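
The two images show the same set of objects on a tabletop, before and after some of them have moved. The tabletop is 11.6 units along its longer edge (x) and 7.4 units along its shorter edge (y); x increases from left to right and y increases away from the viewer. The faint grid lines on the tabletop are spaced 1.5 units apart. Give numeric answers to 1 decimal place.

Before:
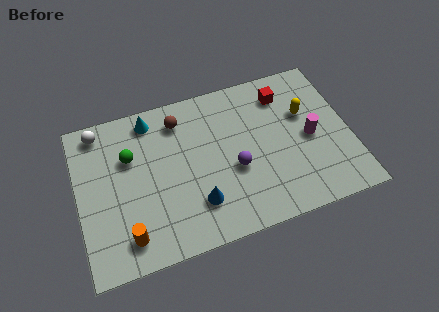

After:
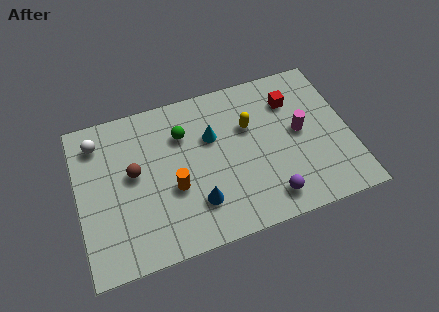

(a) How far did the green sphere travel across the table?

2.3

The green sphere moved from about (2.3, 4.9) to (4.6, 5.3), a distance of √(2.3² + 0.4²) ≈ 2.3.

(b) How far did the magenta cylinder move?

0.6

The magenta cylinder was near (9.9, 3.5) before and (9.5, 3.9) after, so it travelled √(0.4² + 0.4²) ≈ 0.6 units.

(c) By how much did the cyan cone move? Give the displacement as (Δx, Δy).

(2.5, -1.6)

The cyan cone started near (3.3, 6.4) and ended near (5.8, 4.8).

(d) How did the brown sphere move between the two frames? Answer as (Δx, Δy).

(-2.1, -1.9)

The brown sphere started near (4.5, 6.0) and ended near (2.4, 4.1).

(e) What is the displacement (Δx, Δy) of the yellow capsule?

(-2.4, 0.1)

The yellow capsule started near (9.8, 4.7) and ended near (7.4, 4.8).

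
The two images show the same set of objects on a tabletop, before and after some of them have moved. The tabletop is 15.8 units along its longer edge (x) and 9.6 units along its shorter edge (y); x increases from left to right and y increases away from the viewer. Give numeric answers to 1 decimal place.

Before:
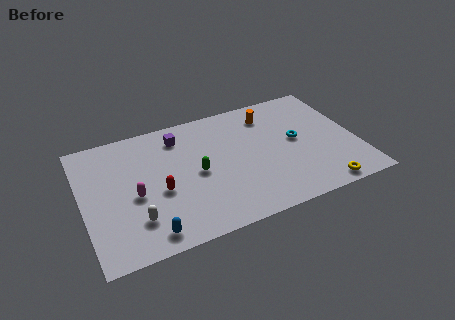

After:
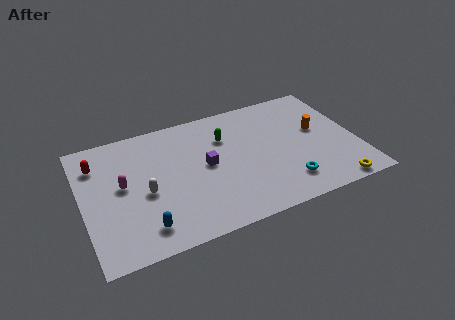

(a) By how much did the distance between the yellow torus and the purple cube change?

-2.1

They were about 10.2 units apart before and 8.1 after — 2.1 units closer together.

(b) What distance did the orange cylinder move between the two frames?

3.4

From (11.1, 7.7) to (13.7, 5.5), the orange cylinder covered √(2.6² + 2.2²) ≈ 3.4 units.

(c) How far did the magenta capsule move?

1.2

From (2.9, 4.2) to (2.3, 5.2), the magenta capsule covered √(0.6² + 1.0²) ≈ 1.2 units.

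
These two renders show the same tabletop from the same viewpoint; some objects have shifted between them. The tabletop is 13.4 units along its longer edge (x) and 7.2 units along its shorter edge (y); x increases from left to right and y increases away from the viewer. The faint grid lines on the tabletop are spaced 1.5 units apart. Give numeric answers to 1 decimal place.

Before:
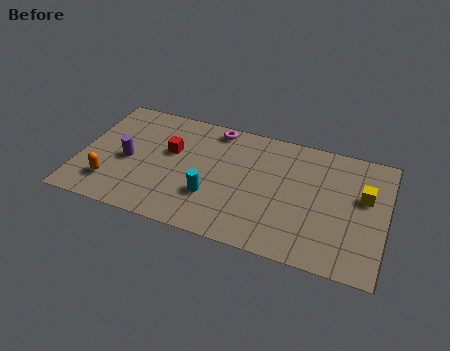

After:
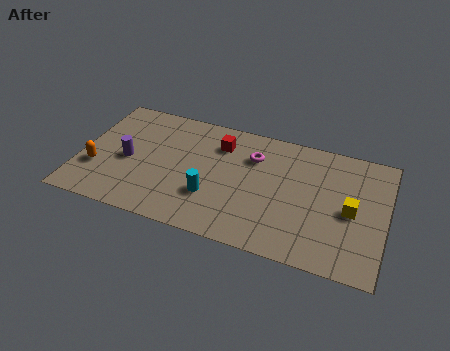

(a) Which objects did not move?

the cyan cylinder and the purple cylinder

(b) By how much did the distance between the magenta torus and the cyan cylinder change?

-0.8

Before: roughly 4.1 units apart; after: 3.3. That's 0.8 units closer together.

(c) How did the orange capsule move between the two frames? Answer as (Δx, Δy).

(-0.7, 0.7)

The orange capsule was at about (1.5, 1.7) and moved to about (0.8, 2.4).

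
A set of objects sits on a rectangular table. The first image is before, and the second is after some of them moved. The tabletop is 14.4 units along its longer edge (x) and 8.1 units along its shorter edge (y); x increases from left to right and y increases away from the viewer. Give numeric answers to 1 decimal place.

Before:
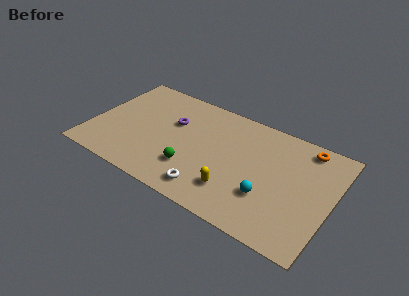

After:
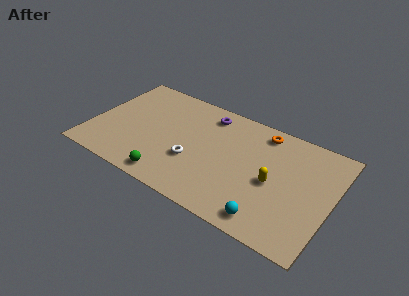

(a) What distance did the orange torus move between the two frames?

2.6

The orange torus was near (12.5, 7.1) before and (9.9, 7.0) after, so it travelled √(2.6² + 0.1²) ≈ 2.6 units.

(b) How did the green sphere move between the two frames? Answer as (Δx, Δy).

(-1.1, -1.3)

The green sphere was at about (6.3, 2.3) and moved to about (5.2, 1.0).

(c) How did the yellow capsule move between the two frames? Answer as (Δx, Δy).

(2.1, 1.7)

The yellow capsule started near (8.9, 2.0) and ended near (11.0, 3.7).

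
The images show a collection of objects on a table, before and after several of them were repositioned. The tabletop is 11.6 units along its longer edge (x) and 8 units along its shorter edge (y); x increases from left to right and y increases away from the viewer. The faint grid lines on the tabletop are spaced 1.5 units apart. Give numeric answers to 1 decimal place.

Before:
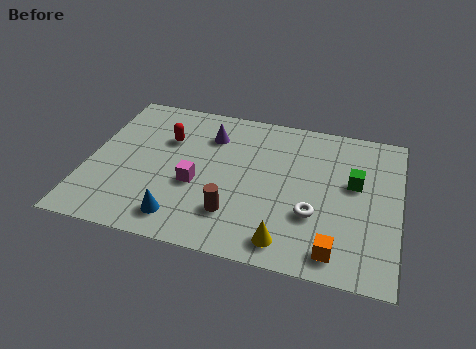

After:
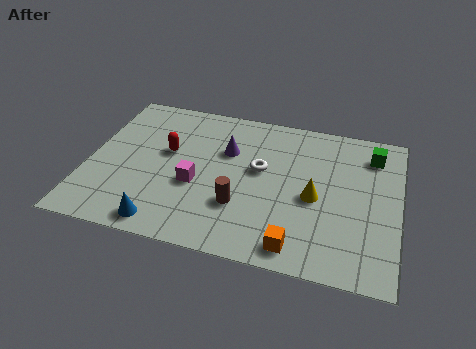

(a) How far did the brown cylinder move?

0.5

The brown cylinder was near (5.6, 2.0) before and (5.8, 2.5) after, so it travelled √(0.2² + 0.5²) ≈ 0.5 units.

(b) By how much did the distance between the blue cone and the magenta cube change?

+0.6

Before: roughly 1.9 units apart; after: 2.5. That's 0.6 units further apart.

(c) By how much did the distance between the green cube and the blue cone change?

+2.1

The distance was about 7.1 in the first image and 9.2 in the second, so they moved 2.1 units further apart.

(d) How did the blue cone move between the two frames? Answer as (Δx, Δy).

(-0.6, -0.4)

The blue cone started near (3.7, 1.3) and ended near (3.1, 0.9).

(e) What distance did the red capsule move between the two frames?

0.7

The red capsule moved from about (2.8, 5.4) to (2.9, 4.7), a distance of √(0.1² + 0.7²) ≈ 0.7.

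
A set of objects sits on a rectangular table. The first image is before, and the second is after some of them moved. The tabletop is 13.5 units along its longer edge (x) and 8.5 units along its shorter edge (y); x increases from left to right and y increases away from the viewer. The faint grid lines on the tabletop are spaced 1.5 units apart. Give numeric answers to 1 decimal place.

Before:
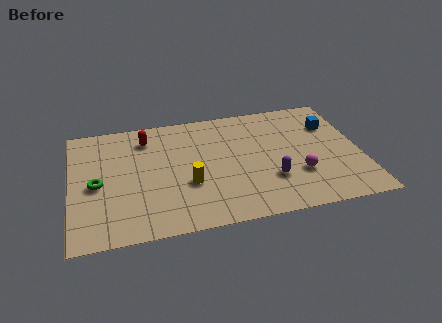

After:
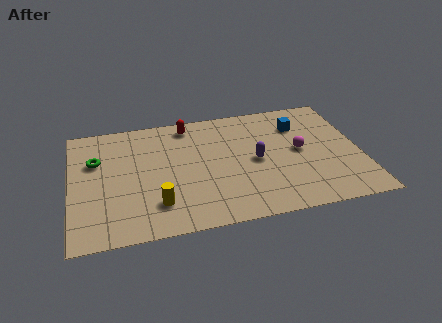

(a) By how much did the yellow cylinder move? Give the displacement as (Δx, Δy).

(-1.5, -1.1)

The yellow cylinder started near (5.4, 3.1) and ended near (3.9, 2.0).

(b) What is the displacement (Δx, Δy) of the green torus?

(0.0, 1.7)

The green torus was at about (1.2, 3.9) and moved to about (1.2, 5.6).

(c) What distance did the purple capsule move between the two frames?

1.6

The purple capsule was near (9.2, 2.6) before and (8.6, 4.1) after, so it travelled √(0.6² + 1.5²) ≈ 1.6 units.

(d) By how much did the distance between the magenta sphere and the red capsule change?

-2.1

Before: roughly 8.0 units apart; after: 5.9. That's 2.1 units closer together.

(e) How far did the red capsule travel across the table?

2.1

From (3.6, 6.8) to (5.6, 7.4), the red capsule covered √(2.0² + 0.6²) ≈ 2.1 units.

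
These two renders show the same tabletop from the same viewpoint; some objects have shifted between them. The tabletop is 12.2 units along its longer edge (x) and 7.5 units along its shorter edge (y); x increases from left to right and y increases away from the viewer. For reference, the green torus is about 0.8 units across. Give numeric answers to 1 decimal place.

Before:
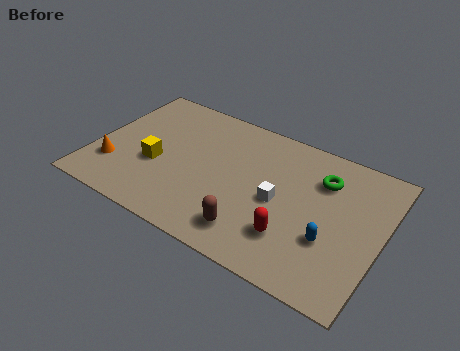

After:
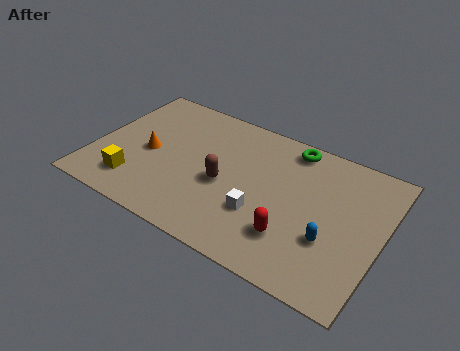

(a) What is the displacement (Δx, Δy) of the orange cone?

(1.3, 1.4)

From the two frames, the orange cone sits at roughly (1.0, 2.1) before and (2.3, 3.5) after.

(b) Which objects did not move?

the red capsule and the blue capsule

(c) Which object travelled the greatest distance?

the brown capsule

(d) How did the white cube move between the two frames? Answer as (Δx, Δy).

(-0.6, -1.0)

The white cube started near (7.9, 3.5) and ended near (7.3, 2.5).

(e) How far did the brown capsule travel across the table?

2.4

From (7.1, 1.4) to (5.6, 3.3), the brown capsule covered √(1.5² + 1.9²) ≈ 2.4 units.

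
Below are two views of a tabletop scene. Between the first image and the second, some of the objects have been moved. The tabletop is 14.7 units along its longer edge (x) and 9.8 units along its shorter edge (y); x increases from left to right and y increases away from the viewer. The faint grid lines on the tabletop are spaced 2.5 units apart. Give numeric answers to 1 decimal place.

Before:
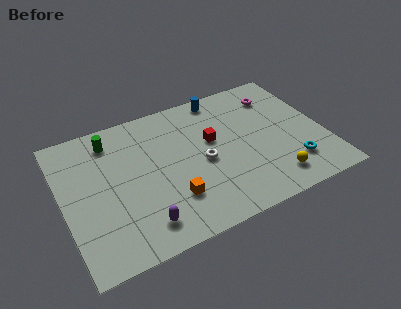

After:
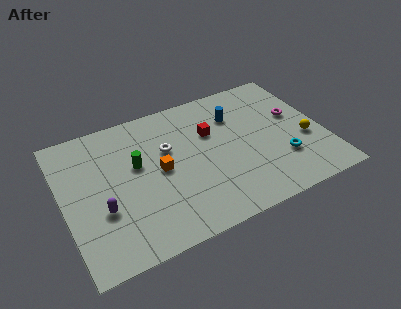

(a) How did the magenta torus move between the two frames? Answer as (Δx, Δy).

(0.8, -1.9)

The magenta torus was at about (12.5, 7.7) and moved to about (13.3, 5.8).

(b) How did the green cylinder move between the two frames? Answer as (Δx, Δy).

(1.2, -2.3)

The green cylinder was at about (3.0, 8.1) and moved to about (4.2, 5.8).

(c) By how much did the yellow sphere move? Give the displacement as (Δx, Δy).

(2.2, 2.1)

The yellow sphere started near (11.4, 1.7) and ended near (13.6, 3.8).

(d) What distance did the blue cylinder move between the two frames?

1.8

The blue cylinder moved from about (9.4, 8.8) to (10.0, 7.1), a distance of √(0.6² + 1.7²) ≈ 1.8.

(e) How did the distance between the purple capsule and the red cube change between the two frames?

+1.0

Before: roughly 6.1 units apart; after: 7.1. That's 1.0 units further apart.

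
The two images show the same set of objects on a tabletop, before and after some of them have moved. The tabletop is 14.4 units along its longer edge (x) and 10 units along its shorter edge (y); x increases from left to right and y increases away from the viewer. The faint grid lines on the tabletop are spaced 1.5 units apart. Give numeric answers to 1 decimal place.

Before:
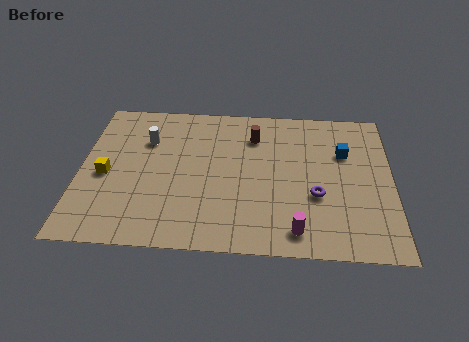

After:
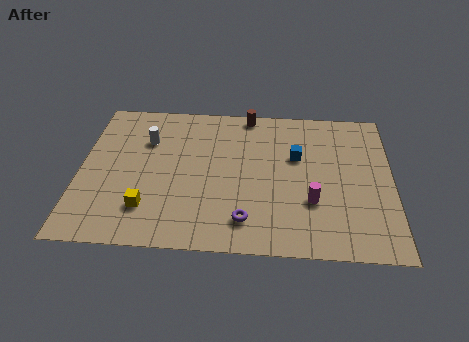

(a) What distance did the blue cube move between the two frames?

2.2

From (12.2, 6.7) to (10.0, 6.3), the blue cube covered √(2.2² + 0.4²) ≈ 2.2 units.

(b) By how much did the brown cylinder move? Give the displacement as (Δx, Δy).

(-0.3, 1.6)

From the two frames, the brown cylinder sits at roughly (8.0, 7.6) before and (7.7, 9.2) after.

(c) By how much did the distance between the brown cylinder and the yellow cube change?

+0.7

The distance was about 7.5 in the first image and 8.2 in the second, so they moved 0.7 units further apart.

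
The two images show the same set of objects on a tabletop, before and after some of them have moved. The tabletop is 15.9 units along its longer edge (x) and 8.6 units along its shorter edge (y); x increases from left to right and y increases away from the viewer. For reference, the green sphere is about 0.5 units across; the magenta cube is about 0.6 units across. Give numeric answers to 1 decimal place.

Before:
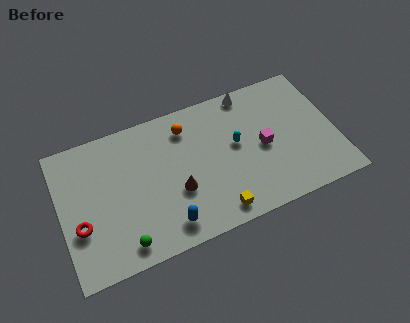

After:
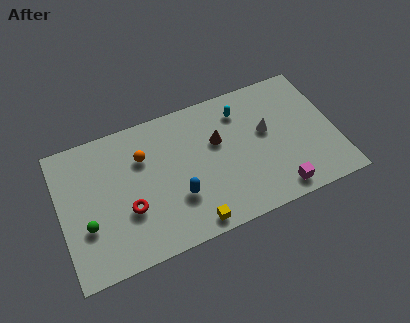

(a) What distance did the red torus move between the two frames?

2.8

The red torus was near (1.0, 3.1) before and (3.8, 3.1) after, so it travelled √(2.8² + 0.0²) ≈ 2.8 units.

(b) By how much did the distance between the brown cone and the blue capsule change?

+1.7

The distance was about 2.0 in the first image and 3.7 in the second, so they moved 1.7 units further apart.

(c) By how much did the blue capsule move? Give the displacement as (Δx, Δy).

(0.8, 1.4)

The blue capsule was at about (5.8, 1.4) and moved to about (6.6, 2.8).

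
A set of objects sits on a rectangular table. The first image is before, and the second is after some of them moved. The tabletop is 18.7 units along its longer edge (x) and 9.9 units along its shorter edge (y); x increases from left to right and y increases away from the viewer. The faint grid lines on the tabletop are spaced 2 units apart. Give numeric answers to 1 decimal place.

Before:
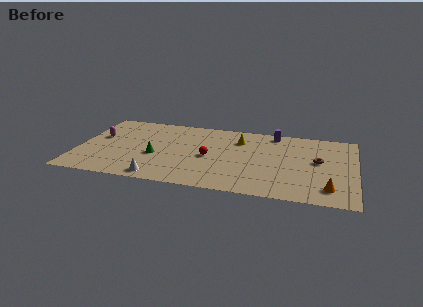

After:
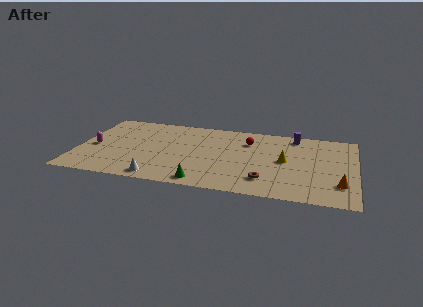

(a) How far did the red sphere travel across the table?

3.7

The red sphere was near (8.9, 4.6) before and (11.4, 7.3) after, so it travelled √(2.5² + 2.7²) ≈ 3.7 units.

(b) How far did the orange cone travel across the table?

1.0

The orange cone moved from about (17.0, 1.9) to (17.7, 2.6), a distance of √(0.7² + 0.7²) ≈ 1.0.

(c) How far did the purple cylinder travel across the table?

1.4

From (13.1, 8.8) to (14.5, 8.7), the purple cylinder covered √(1.4² + 0.1²) ≈ 1.4 units.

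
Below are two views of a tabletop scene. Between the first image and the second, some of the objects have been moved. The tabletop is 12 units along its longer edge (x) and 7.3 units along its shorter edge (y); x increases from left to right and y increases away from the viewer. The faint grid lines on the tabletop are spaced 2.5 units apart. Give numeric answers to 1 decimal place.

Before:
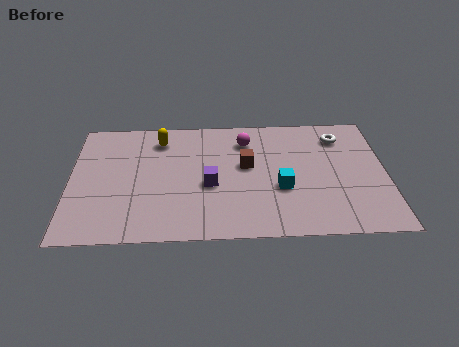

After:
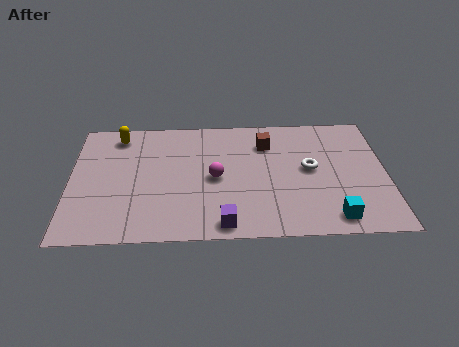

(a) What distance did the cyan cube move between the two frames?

2.6

The cyan cube moved from about (8.0, 2.8) to (9.9, 1.0), a distance of √(1.9² + 1.8²) ≈ 2.6.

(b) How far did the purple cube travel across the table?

2.4

From (5.3, 3.1) to (5.8, 0.8), the purple cube covered √(0.5² + 2.3²) ≈ 2.4 units.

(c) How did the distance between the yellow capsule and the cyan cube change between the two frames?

+4.1

Before: roughly 5.5 units apart; after: 9.6. That's 4.1 units further apart.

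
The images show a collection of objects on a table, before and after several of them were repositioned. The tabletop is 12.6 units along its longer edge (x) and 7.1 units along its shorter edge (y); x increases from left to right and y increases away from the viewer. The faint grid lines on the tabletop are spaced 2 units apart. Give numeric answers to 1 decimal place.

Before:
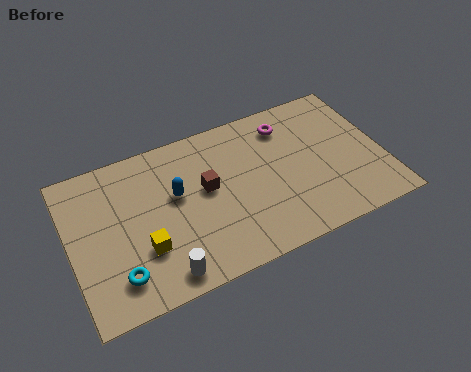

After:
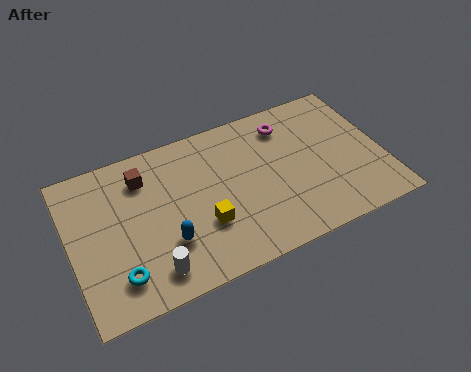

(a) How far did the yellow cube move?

2.4

From (2.8, 2.3) to (5.2, 2.4), the yellow cube covered √(2.4² + 0.1²) ≈ 2.4 units.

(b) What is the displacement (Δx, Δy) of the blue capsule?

(-0.6, -2.0)

The blue capsule started near (4.3, 4.2) and ended near (3.7, 2.2).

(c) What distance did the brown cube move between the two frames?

2.8

The brown cube was near (5.5, 4.0) before and (3.1, 5.5) after, so it travelled √(2.4² + 1.5²) ≈ 2.8 units.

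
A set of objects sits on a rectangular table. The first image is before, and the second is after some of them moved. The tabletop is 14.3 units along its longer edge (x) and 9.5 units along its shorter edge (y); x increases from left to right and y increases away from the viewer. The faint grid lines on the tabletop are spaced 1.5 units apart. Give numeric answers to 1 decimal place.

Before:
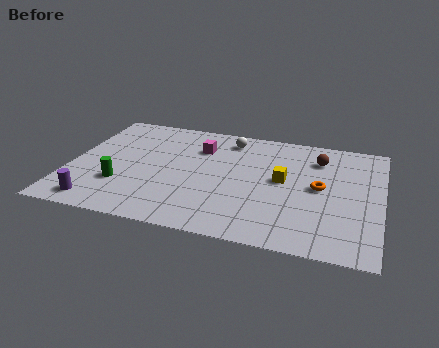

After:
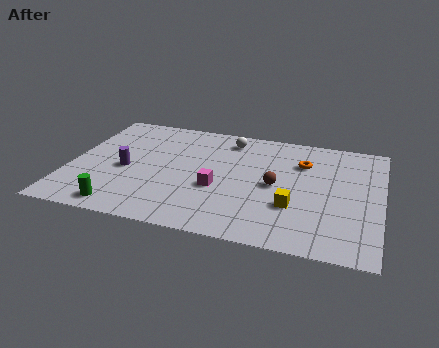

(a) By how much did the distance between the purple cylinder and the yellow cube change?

-1.2

The distance was about 9.1 in the first image and 7.9 in the second, so they moved 1.2 units closer together.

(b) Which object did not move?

the white sphere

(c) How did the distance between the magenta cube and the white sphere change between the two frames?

+2.6

Before: roughly 1.7 units apart; after: 4.3. That's 2.6 units further apart.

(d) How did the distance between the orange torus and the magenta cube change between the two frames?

-1.2

The distance was about 6.0 in the first image and 4.8 in the second, so they moved 1.2 units closer together.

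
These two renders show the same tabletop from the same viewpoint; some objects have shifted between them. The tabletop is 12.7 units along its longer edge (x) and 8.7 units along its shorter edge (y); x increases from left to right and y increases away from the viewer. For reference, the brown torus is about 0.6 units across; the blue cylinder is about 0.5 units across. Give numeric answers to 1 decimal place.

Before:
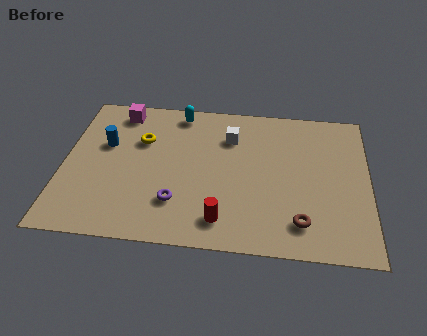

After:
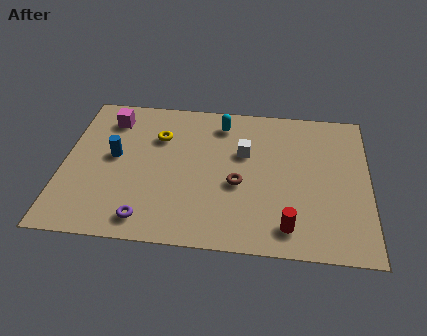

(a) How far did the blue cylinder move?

0.8

The blue cylinder moved from about (1.7, 5.4) to (2.1, 4.7), a distance of √(0.4² + 0.7²) ≈ 0.8.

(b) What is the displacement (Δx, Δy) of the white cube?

(0.6, -0.9)

The white cube started near (6.9, 6.4) and ended near (7.5, 5.5).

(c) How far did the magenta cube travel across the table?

0.6

From (2.2, 7.5) to (1.8, 7.0), the magenta cube covered √(0.4² + 0.5²) ≈ 0.6 units.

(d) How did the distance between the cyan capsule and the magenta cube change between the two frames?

+2.2

Before: roughly 2.5 units apart; after: 4.7. That's 2.2 units further apart.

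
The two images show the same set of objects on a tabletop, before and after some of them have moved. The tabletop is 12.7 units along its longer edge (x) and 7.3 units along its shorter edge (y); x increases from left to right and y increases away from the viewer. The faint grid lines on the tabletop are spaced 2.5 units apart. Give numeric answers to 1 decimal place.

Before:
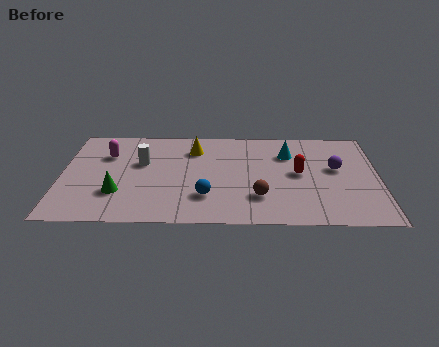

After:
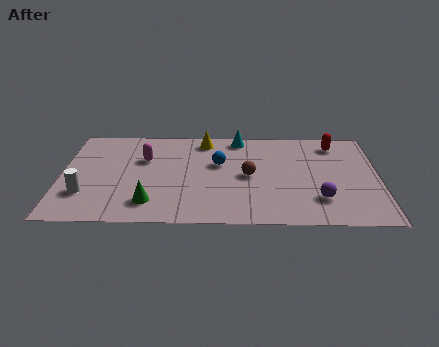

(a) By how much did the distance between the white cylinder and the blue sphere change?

+2.2

The distance was about 3.6 in the first image and 5.8 in the second, so they moved 2.2 units further apart.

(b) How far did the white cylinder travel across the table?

3.3

The white cylinder was near (3.2, 4.5) before and (1.0, 2.1) after, so it travelled √(2.2² + 2.4²) ≈ 3.3 units.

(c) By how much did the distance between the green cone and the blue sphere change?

+0.5

They were about 3.5 units apart before and 4.0 after — 0.5 units further apart.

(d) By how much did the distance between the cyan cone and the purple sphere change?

+3.4

The distance was about 2.2 in the first image and 5.6 in the second, so they moved 3.4 units further apart.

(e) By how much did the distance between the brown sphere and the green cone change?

-1.2

Before: roughly 5.6 units apart; after: 4.4. That's 1.2 units closer together.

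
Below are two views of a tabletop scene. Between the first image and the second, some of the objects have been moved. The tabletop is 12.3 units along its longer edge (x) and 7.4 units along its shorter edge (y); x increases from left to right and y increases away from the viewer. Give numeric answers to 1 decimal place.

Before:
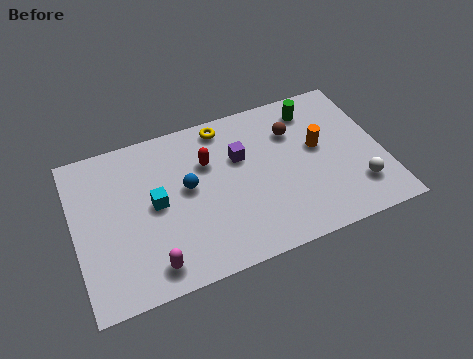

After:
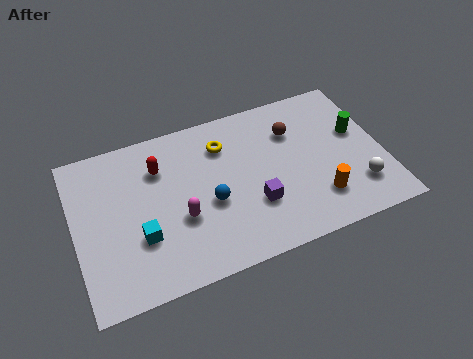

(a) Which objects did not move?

the white sphere and the brown sphere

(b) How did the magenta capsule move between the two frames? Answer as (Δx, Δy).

(1.3, 1.7)

The magenta capsule started near (2.8, 1.1) and ended near (4.1, 2.8).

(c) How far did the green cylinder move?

2.3

From (9.8, 6.1) to (11.4, 4.4), the green cylinder covered √(1.6² + 1.7²) ≈ 2.3 units.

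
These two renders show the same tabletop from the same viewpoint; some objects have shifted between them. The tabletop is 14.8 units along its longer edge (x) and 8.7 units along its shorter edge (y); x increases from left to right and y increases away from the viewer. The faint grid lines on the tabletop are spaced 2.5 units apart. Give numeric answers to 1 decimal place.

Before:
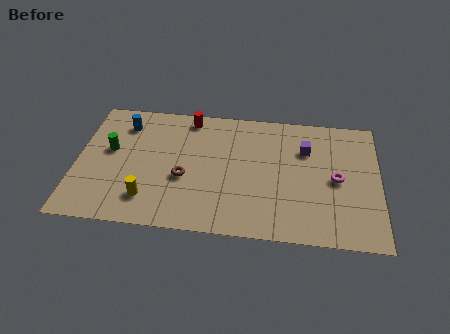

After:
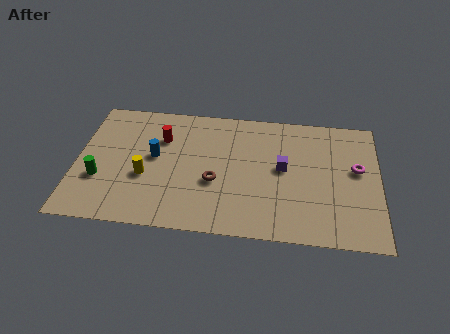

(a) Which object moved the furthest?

the blue cylinder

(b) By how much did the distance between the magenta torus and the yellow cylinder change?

+1.0

The distance was about 9.4 in the first image and 10.4 in the second, so they moved 1.0 units further apart.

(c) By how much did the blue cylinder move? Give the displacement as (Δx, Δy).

(1.6, -2.1)

The blue cylinder started near (2.2, 6.9) and ended near (3.8, 4.8).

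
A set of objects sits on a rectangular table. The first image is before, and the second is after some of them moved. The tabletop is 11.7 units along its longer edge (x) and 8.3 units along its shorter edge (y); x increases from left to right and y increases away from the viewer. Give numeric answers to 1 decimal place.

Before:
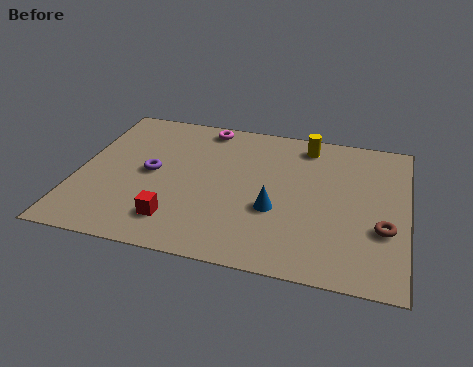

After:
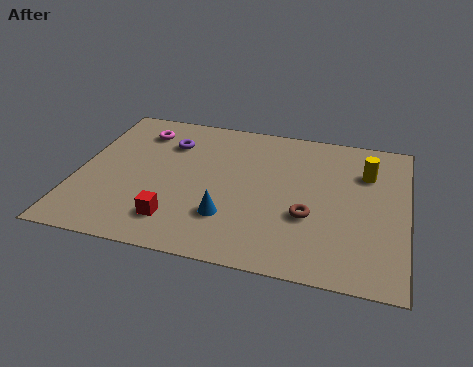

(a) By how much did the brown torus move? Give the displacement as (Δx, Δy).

(-2.6, 0.1)

The brown torus was at about (10.9, 2.9) and moved to about (8.3, 3.0).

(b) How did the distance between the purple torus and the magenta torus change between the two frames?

-2.4

They were about 3.6 units apart before and 1.2 after — 2.4 units closer together.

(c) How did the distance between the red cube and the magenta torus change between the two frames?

-0.5

Before: roughly 5.7 units apart; after: 5.2. That's 0.5 units closer together.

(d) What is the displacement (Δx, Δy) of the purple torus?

(0.5, 1.9)

From the two frames, the purple torus sits at roughly (2.6, 4.2) before and (3.1, 6.1) after.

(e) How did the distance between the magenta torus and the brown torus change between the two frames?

-0.7

Before: roughly 8.0 units apart; after: 7.3. That's 0.7 units closer together.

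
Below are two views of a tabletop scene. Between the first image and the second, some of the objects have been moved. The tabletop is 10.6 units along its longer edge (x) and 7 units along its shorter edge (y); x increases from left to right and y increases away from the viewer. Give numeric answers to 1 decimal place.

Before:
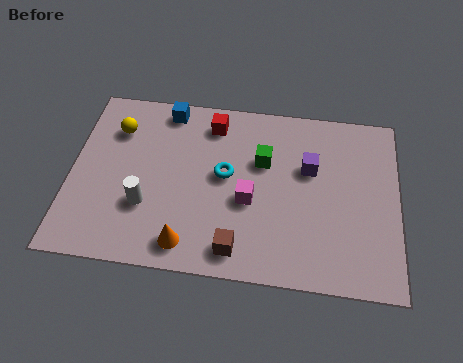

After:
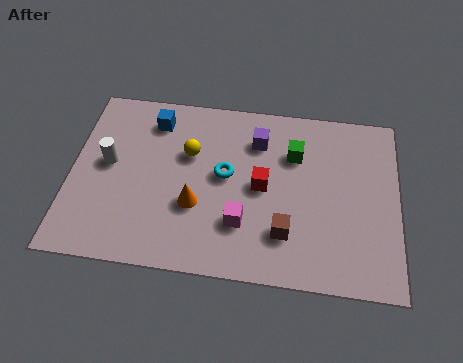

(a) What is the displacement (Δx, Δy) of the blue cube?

(-0.4, -0.5)

The blue cube was at about (3.0, 6.2) and moved to about (2.6, 5.7).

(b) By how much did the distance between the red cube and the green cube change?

-0.4

The distance was about 2.1 in the first image and 1.7 in the second, so they moved 0.4 units closer together.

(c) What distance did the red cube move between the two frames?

2.9

The red cube was near (4.5, 5.8) before and (6.2, 3.5) after, so it travelled √(1.7² + 2.3²) ≈ 2.9 units.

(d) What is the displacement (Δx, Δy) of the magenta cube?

(-0.2, -0.9)

The magenta cube started near (5.8, 2.9) and ended near (5.6, 2.0).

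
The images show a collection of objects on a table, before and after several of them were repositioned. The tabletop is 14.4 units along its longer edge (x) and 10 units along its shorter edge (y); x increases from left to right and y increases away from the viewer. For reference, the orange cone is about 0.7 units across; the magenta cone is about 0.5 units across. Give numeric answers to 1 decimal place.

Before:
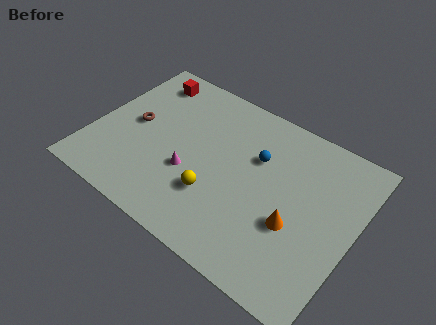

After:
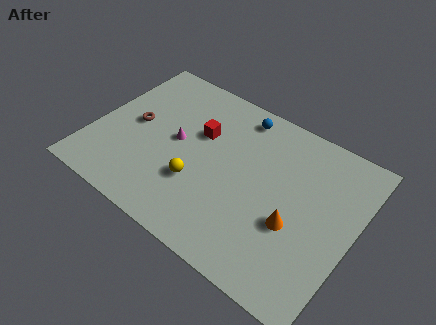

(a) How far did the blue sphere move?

2.5

The blue sphere moved from about (8.8, 6.6) to (7.4, 8.7), a distance of √(1.4² + 2.1²) ≈ 2.5.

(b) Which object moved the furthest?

the red cube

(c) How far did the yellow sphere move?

1.0

The yellow sphere moved from about (7.1, 3.1) to (6.1, 3.3), a distance of √(1.0² + 0.2²) ≈ 1.0.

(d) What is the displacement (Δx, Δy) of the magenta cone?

(-1.1, 1.5)

The magenta cone started near (5.6, 3.7) and ended near (4.5, 5.2).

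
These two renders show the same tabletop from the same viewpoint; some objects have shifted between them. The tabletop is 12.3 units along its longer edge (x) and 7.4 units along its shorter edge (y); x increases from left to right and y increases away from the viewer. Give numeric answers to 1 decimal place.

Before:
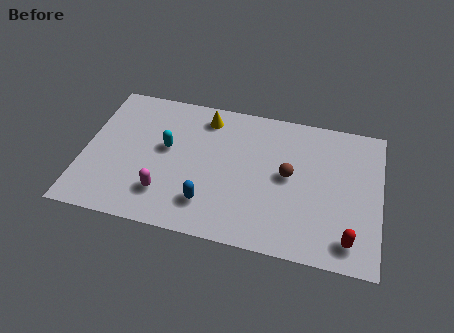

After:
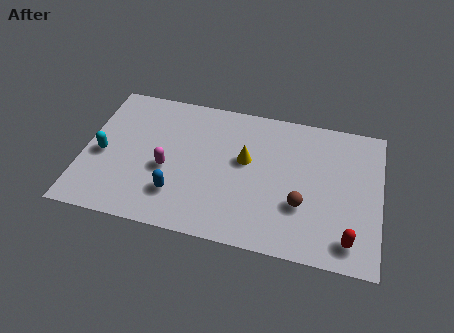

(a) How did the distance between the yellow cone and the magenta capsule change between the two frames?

-1.2

They were about 4.6 units apart before and 3.4 after — 1.2 units closer together.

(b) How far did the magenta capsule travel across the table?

1.3

From (3.5, 1.8) to (3.5, 3.1), the magenta capsule covered √(0.0² + 1.3²) ≈ 1.3 units.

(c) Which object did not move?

the red capsule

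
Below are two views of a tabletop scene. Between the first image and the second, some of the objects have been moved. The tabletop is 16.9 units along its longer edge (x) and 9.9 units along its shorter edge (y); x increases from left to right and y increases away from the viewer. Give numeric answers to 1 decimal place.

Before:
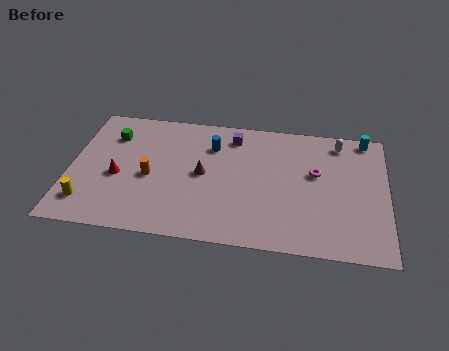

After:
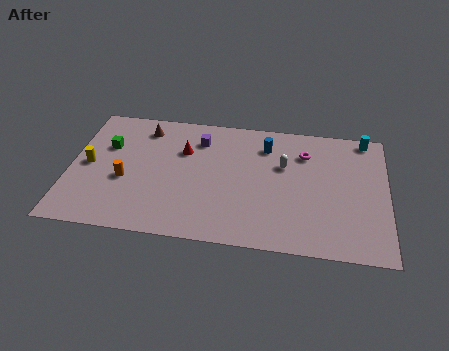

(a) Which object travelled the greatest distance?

the brown cone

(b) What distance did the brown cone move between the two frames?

4.6

The brown cone was near (7.1, 5.0) before and (3.8, 8.2) after, so it travelled √(3.3² + 3.2²) ≈ 4.6 units.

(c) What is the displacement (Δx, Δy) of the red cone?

(3.4, 2.5)

The red cone started near (2.6, 4.2) and ended near (6.0, 6.7).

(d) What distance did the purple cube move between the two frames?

1.9

The purple cube moved from about (8.6, 8.2) to (6.8, 7.7), a distance of √(1.8² + 0.5²) ≈ 1.9.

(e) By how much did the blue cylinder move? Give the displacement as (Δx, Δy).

(2.9, 0.4)

From the two frames, the blue cylinder sits at roughly (7.5, 7.3) before and (10.4, 7.7) after.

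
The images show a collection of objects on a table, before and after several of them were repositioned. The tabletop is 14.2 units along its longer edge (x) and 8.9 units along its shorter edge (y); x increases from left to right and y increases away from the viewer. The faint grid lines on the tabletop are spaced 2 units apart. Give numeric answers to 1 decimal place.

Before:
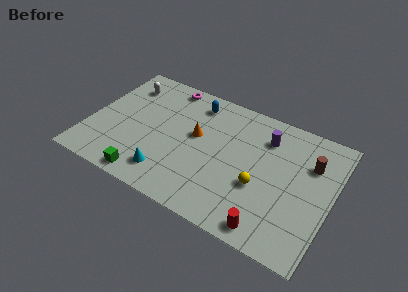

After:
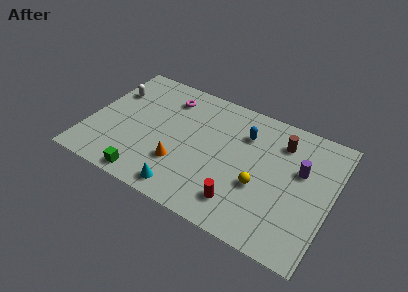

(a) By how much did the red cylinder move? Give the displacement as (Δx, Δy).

(-1.8, 0.8)

From the two frames, the red cylinder sits at roughly (11.1, 1.0) before and (9.3, 1.8) after.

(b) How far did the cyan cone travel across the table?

1.3

The cyan cone moved from about (5.0, 1.7) to (6.1, 1.1), a distance of √(1.1² + 0.6²) ≈ 1.3.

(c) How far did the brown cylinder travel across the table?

1.9

From (12.8, 6.2) to (11.0, 6.9), the brown cylinder covered √(1.8² + 0.7²) ≈ 1.9 units.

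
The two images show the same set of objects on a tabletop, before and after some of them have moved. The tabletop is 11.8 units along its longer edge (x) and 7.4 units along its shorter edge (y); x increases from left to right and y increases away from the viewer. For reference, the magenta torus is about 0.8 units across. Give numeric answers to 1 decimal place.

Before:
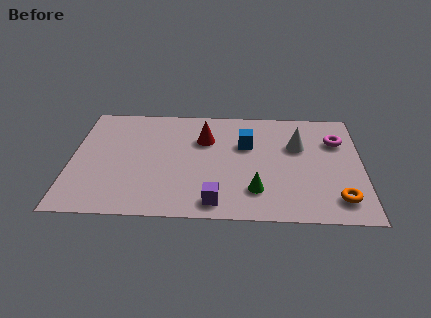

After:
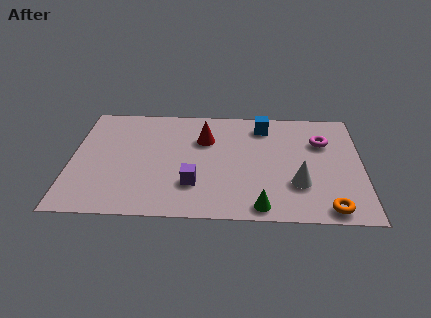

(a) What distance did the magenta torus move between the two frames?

0.6

From (10.8, 5.2) to (10.2, 5.1), the magenta torus covered √(0.6² + 0.1²) ≈ 0.6 units.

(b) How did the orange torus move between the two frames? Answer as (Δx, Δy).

(-0.4, -0.6)

The orange torus was at about (10.8, 1.4) and moved to about (10.4, 0.8).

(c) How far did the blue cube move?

1.5

The blue cube moved from about (7.1, 4.8) to (7.8, 6.1), a distance of √(0.7² + 1.3²) ≈ 1.5.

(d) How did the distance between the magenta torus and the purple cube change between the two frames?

-0.5

They were about 6.5 units apart before and 6.0 after — 0.5 units closer together.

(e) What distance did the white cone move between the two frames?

2.5

The white cone moved from about (9.2, 4.8) to (9.2, 2.3), a distance of √(0.0² + 2.5²) ≈ 2.5.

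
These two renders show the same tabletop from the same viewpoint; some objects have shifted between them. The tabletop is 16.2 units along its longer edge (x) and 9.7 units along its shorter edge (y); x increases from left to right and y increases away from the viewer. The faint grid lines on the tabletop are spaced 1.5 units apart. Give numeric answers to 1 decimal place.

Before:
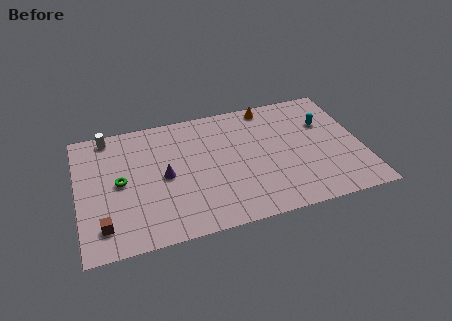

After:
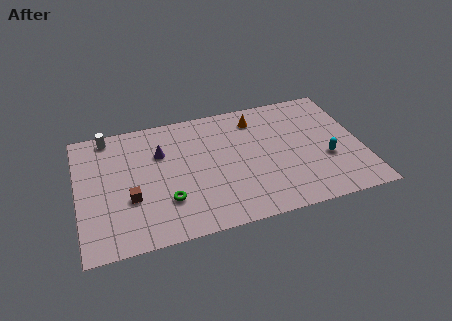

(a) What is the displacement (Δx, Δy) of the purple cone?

(-0.1, 1.9)

The purple cone was at about (4.9, 4.7) and moved to about (4.8, 6.6).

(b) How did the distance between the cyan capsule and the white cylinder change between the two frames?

+0.6

The distance was about 12.6 in the first image and 13.2 in the second, so they moved 0.6 units further apart.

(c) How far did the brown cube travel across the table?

2.3

From (1.3, 1.9) to (2.9, 3.5), the brown cube covered √(1.6² + 1.6²) ≈ 2.3 units.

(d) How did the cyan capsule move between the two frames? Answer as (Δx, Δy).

(-0.2, -2.9)

The cyan capsule started near (14.3, 6.5) and ended near (14.1, 3.6).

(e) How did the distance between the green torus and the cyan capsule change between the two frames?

-2.8

Before: roughly 12.0 units apart; after: 9.2. That's 2.8 units closer together.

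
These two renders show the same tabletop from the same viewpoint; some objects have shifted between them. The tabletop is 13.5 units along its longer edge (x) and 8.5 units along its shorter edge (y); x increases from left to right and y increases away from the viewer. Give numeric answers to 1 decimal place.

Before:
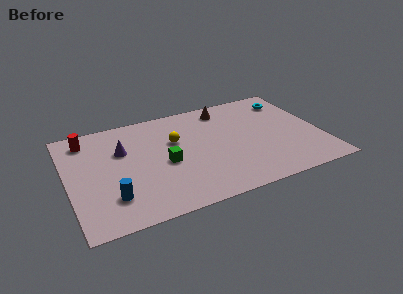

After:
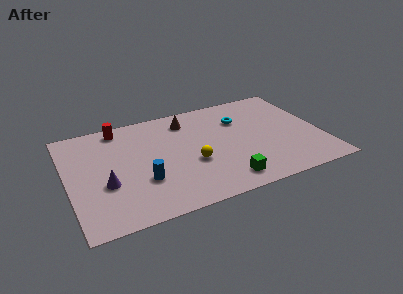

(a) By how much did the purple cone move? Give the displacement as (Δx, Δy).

(-1.1, -2.4)

The purple cone started near (3.0, 5.6) and ended near (1.9, 3.2).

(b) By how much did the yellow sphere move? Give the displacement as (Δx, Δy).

(0.7, -2.1)

The yellow sphere started near (5.8, 5.4) and ended near (6.5, 3.3).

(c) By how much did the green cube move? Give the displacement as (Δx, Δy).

(2.9, -2.5)

From the two frames, the green cube sits at roughly (5.1, 3.8) before and (8.0, 1.3) after.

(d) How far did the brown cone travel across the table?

2.1

From (8.7, 7.2) to (6.6, 6.9), the brown cone covered √(2.1² + 0.3²) ≈ 2.1 units.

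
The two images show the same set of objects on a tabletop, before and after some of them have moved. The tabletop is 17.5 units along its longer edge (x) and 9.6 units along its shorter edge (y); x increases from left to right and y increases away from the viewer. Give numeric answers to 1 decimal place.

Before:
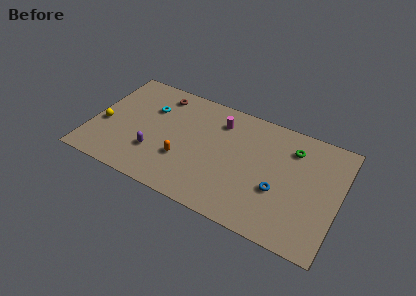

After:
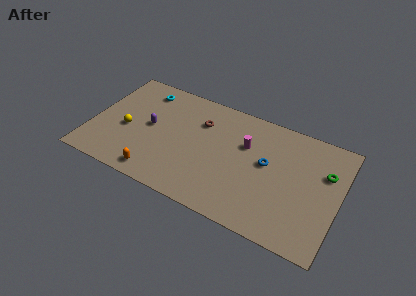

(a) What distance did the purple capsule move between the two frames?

2.2

The purple capsule was near (4.7, 2.9) before and (4.1, 5.0) after, so it travelled √(0.6² + 2.1²) ≈ 2.2 units.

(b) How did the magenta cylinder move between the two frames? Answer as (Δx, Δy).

(2.0, -1.2)

The magenta cylinder started near (8.8, 7.5) and ended near (10.8, 6.3).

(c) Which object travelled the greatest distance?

the brown torus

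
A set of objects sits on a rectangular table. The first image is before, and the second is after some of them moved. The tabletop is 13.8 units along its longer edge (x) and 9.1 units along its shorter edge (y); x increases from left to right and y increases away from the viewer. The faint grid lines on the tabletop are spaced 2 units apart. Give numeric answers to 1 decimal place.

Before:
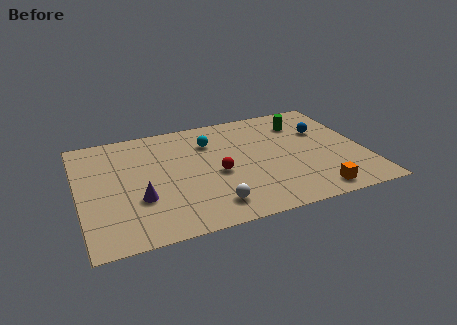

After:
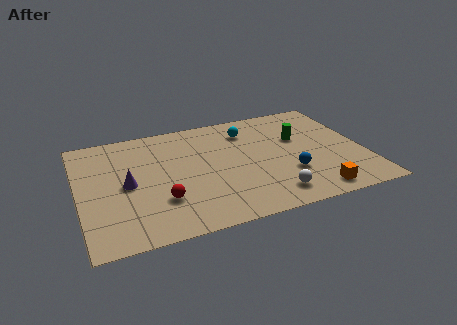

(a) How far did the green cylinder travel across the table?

1.3

The green cylinder was near (11.1, 7.0) before and (10.8, 5.7) after, so it travelled √(0.3² + 1.3²) ≈ 1.3 units.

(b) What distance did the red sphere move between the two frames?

3.1

From (6.6, 4.0) to (3.8, 2.7), the red sphere covered √(2.8² + 1.3²) ≈ 3.1 units.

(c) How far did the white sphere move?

2.9

The white sphere moved from about (6.1, 1.6) to (9.0, 1.5), a distance of √(2.9² + 0.1²) ≈ 2.9.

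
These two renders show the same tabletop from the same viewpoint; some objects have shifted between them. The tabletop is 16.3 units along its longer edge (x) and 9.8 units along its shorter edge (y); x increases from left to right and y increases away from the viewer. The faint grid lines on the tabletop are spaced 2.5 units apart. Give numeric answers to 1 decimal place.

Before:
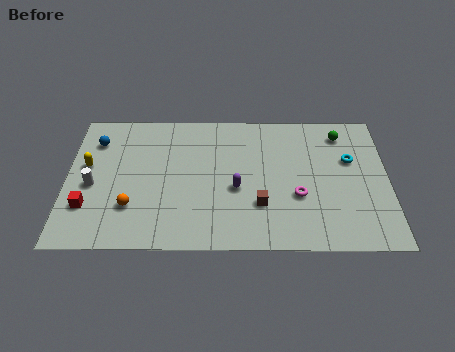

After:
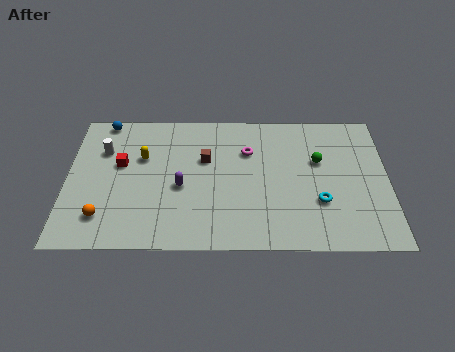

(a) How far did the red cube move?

3.4

The red cube was near (1.1, 2.8) before and (2.7, 5.8) after, so it travelled √(1.6² + 3.0²) ≈ 3.4 units.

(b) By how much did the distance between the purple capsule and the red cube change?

-4.1

The distance was about 7.6 in the first image and 3.5 in the second, so they moved 4.1 units closer together.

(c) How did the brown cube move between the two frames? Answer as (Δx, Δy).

(-2.8, 3.2)

The brown cube was at about (9.8, 3.0) and moved to about (7.0, 6.2).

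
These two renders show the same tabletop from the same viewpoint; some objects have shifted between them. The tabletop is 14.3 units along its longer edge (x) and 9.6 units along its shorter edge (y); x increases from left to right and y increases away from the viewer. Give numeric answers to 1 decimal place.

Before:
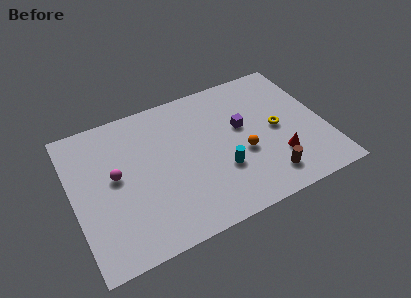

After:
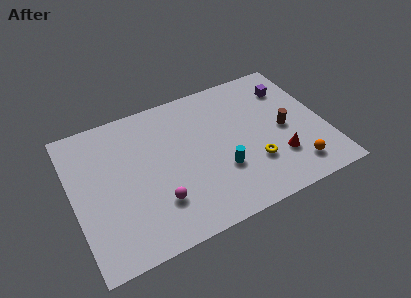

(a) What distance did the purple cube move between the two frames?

3.4

The purple cube was near (9.7, 5.6) before and (12.7, 7.3) after, so it travelled √(3.0² + 1.7²) ≈ 3.4 units.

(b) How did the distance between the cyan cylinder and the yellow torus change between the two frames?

-1.9

Before: roughly 3.7 units apart; after: 1.8. That's 1.9 units closer together.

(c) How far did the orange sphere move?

3.4

From (9.5, 3.8) to (12.2, 1.7), the orange sphere covered √(2.7² + 2.1²) ≈ 3.4 units.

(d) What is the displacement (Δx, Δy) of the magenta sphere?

(2.1, -2.6)

The magenta sphere started near (2.4, 5.2) and ended near (4.5, 2.6).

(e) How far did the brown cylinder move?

3.1

The brown cylinder moved from about (10.6, 1.7) to (12.0, 4.5), a distance of √(1.4² + 2.8²) ≈ 3.1.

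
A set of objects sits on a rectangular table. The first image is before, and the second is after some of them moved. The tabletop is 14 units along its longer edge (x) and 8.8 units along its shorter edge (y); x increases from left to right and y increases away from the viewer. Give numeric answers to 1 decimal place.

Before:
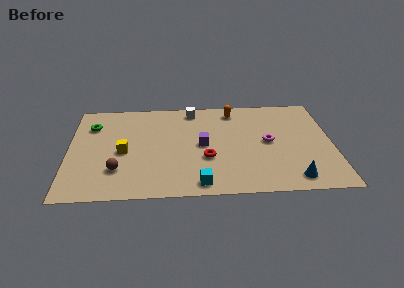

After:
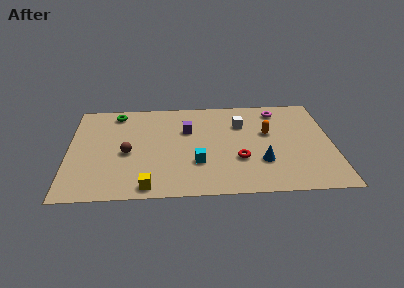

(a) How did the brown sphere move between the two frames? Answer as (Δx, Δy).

(0.5, 1.5)

The brown sphere was at about (2.6, 2.4) and moved to about (3.1, 3.9).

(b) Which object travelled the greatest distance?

the yellow cube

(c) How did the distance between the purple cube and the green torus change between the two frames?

-2.1

They were about 6.3 units apart before and 4.2 after — 2.1 units closer together.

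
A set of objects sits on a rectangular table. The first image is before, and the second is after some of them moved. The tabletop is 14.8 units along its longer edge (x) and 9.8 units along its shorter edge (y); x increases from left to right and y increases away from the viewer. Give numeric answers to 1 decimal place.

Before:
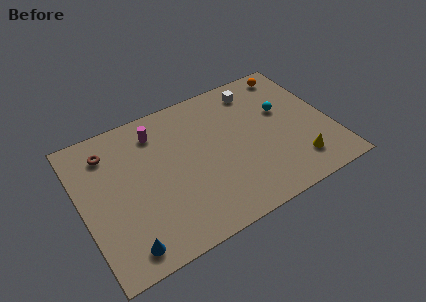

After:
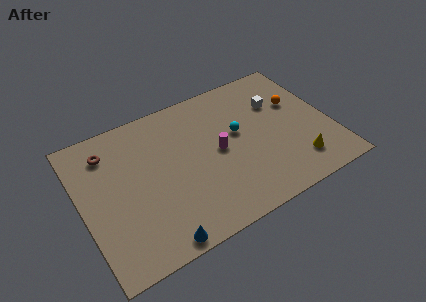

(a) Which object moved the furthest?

the magenta cylinder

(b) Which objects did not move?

the yellow cone and the brown torus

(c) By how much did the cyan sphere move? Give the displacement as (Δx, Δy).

(-2.8, -0.4)

The cyan sphere was at about (12.2, 6.0) and moved to about (9.4, 5.6).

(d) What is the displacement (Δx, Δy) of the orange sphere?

(-0.1, -2.4)

From the two frames, the orange sphere sits at roughly (13.2, 8.6) before and (13.1, 6.2) after.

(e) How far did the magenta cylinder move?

4.5

The magenta cylinder was near (4.8, 7.9) before and (8.1, 4.9) after, so it travelled √(3.3² + 3.0²) ≈ 4.5 units.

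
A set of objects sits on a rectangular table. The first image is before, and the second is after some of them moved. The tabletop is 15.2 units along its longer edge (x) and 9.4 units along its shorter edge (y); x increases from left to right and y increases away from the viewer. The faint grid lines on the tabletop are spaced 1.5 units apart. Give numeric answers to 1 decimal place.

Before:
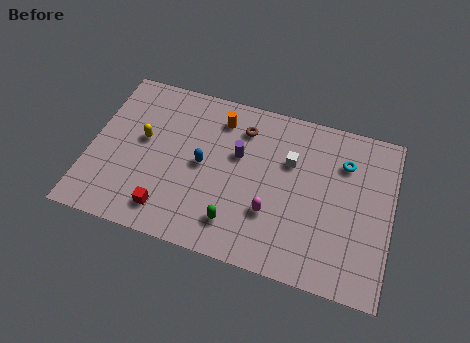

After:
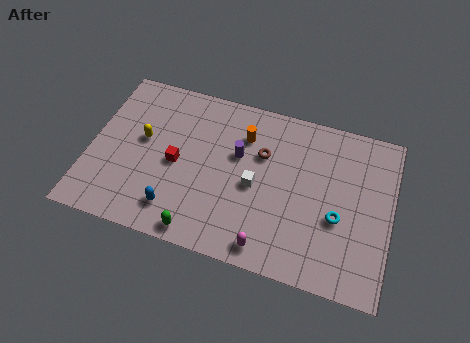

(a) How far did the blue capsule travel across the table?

3.1

From (5.7, 4.7) to (4.6, 1.8), the blue capsule covered √(1.1² + 2.9²) ≈ 3.1 units.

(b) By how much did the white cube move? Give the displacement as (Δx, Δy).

(-1.6, -1.9)

From the two frames, the white cube sits at roughly (10.0, 6.2) before and (8.4, 4.3) after.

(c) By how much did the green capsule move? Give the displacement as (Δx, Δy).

(-1.7, -1.0)

From the two frames, the green capsule sits at roughly (7.6, 1.9) before and (5.9, 0.9) after.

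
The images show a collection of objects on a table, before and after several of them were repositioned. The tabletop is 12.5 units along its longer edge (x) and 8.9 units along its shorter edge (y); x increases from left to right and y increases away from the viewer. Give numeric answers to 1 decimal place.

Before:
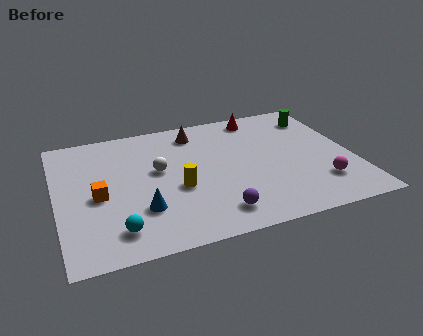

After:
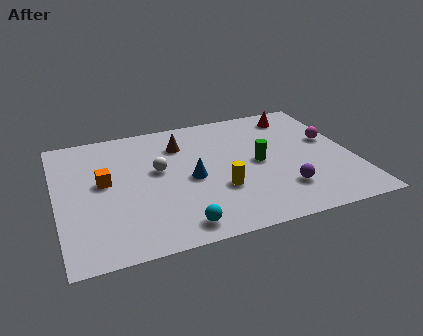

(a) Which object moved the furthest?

the green cylinder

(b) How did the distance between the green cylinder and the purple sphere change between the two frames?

-5.2

They were about 7.5 units apart before and 2.3 after — 5.2 units closer together.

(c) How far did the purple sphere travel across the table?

3.0

The purple sphere moved from about (6.4, 1.5) to (9.3, 2.2), a distance of √(2.9² + 0.7²) ≈ 3.0.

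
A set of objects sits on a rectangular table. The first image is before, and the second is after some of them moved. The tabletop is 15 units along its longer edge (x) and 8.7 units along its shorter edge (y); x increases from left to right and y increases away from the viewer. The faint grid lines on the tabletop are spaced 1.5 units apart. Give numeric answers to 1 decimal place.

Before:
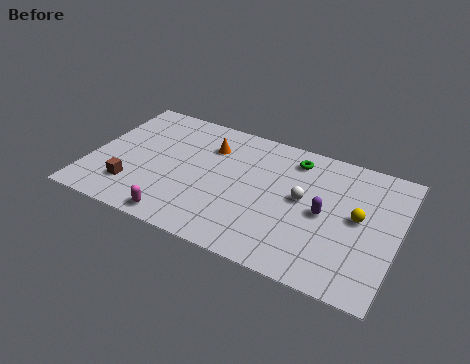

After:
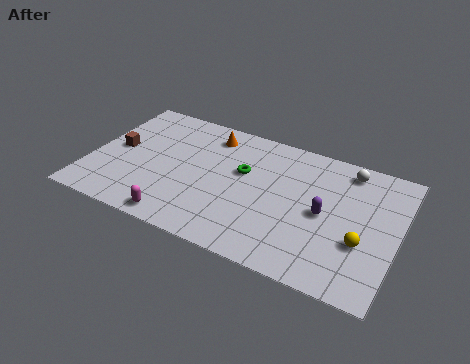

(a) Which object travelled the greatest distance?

the white sphere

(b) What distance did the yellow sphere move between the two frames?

1.5

From (13.1, 4.6) to (13.4, 3.1), the yellow sphere covered √(0.3² + 1.5²) ≈ 1.5 units.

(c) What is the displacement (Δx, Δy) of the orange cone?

(-0.1, 0.8)

From the two frames, the orange cone sits at roughly (5.6, 6.4) before and (5.5, 7.2) after.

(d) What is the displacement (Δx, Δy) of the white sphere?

(1.9, 2.8)

The white sphere was at about (10.4, 4.7) and moved to about (12.3, 7.5).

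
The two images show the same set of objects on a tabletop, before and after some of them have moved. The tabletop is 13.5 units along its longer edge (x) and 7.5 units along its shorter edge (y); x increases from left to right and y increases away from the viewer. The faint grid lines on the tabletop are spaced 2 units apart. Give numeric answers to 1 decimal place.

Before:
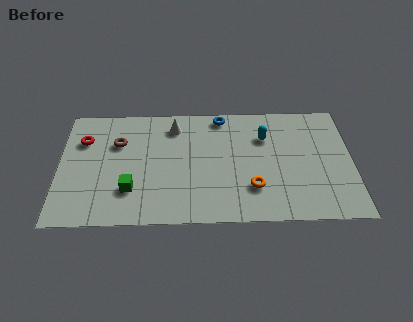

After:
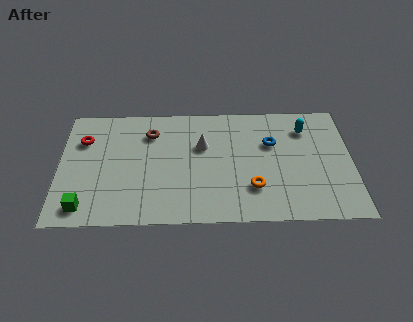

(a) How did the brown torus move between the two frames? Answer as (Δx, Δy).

(1.5, 0.6)

From the two frames, the brown torus sits at roughly (2.7, 5.1) before and (4.2, 5.7) after.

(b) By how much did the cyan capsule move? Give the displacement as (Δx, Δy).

(1.9, 0.5)

From the two frames, the cyan capsule sits at roughly (9.5, 5.3) before and (11.4, 5.8) after.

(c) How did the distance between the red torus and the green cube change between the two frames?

+0.3

Before: roughly 3.9 units apart; after: 4.2. That's 0.3 units further apart.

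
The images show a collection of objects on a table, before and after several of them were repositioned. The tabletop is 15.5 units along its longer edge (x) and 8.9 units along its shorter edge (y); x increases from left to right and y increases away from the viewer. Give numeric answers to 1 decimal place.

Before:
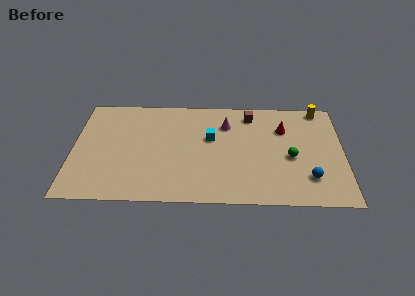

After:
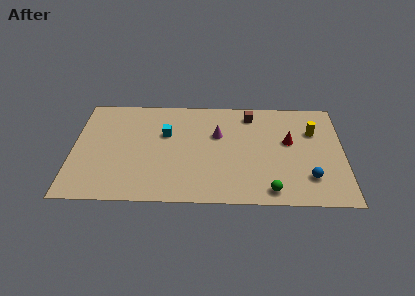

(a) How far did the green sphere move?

3.0

From (12.5, 3.9) to (11.3, 1.1), the green sphere covered √(1.2² + 2.8²) ≈ 3.0 units.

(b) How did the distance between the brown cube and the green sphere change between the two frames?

+2.2

The distance was about 4.3 in the first image and 6.5 in the second, so they moved 2.2 units further apart.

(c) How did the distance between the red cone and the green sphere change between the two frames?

+1.8

The distance was about 2.4 in the first image and 4.2 in the second, so they moved 1.8 units further apart.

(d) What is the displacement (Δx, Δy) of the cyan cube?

(-2.6, 0.3)

From the two frames, the cyan cube sits at roughly (7.9, 5.4) before and (5.3, 5.7) after.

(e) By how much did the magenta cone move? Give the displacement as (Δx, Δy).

(-0.5, -0.9)

The magenta cone started near (8.8, 6.6) and ended near (8.3, 5.7).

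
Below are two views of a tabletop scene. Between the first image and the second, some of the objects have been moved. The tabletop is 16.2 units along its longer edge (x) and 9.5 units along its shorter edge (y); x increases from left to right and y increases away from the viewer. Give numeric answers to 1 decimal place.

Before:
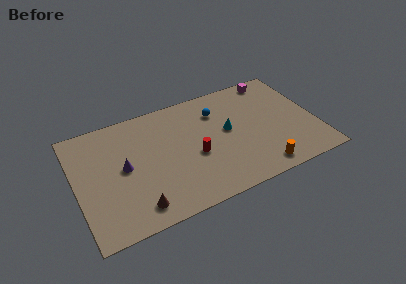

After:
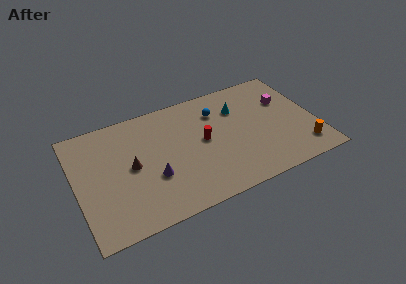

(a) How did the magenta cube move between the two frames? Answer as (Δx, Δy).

(0.5, -2.2)

The magenta cube was at about (13.9, 8.5) and moved to about (14.4, 6.3).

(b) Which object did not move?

the blue sphere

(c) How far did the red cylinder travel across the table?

1.2

The red cylinder moved from about (7.9, 4.0) to (8.6, 5.0), a distance of √(0.7² + 1.0²) ≈ 1.2.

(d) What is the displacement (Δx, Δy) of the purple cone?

(1.8, -1.5)

From the two frames, the purple cone sits at roughly (3.2, 4.9) before and (5.0, 3.4) after.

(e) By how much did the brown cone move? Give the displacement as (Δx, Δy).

(0.0, 3.3)

From the two frames, the brown cone sits at roughly (3.7, 1.5) before and (3.7, 4.8) after.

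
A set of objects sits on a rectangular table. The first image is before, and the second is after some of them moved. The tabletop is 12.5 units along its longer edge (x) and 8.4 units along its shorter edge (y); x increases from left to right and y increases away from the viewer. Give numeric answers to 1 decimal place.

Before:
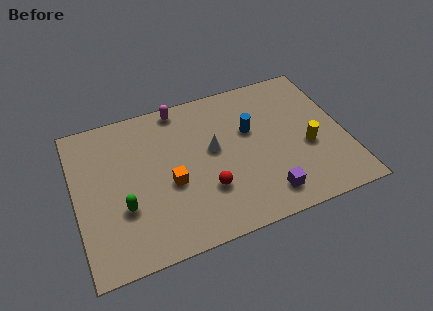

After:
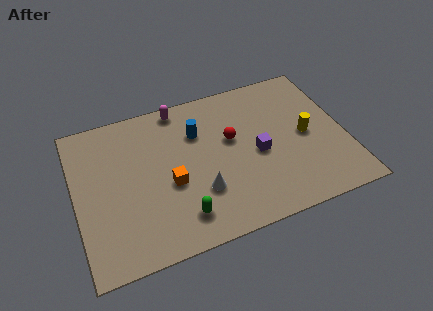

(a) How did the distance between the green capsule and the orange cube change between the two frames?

-0.4

Before: roughly 2.3 units apart; after: 1.9. That's 0.4 units closer together.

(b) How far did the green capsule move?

2.8

From (2.1, 2.9) to (4.6, 1.6), the green capsule covered √(2.5² + 1.3²) ≈ 2.8 units.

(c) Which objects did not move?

the magenta capsule and the orange cube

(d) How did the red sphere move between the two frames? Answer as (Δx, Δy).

(1.4, 2.4)

From the two frames, the red sphere sits at roughly (5.9, 2.6) before and (7.3, 5.0) after.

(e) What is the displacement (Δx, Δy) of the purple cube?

(-0.1, 2.4)

The purple cube started near (8.5, 1.4) and ended near (8.4, 3.8).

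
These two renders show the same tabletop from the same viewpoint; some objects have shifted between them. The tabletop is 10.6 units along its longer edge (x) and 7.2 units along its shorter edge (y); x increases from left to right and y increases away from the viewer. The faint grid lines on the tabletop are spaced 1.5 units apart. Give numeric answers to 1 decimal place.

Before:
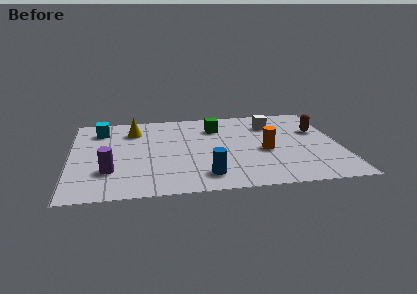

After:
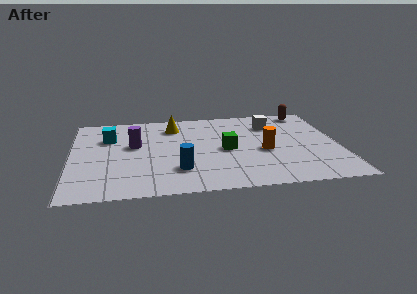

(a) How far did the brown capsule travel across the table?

1.8

From (9.8, 4.6) to (9.5, 6.4), the brown capsule covered √(0.3² + 1.8²) ≈ 1.8 units.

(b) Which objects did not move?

the white cube and the orange cylinder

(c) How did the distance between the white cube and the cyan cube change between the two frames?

-0.3

They were about 6.8 units apart before and 6.5 after — 0.3 units closer together.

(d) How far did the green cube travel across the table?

2.0

The green cube was near (5.8, 5.4) before and (6.1, 3.4) after, so it travelled √(0.3² + 2.0²) ≈ 2.0 units.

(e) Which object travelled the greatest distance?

the purple cylinder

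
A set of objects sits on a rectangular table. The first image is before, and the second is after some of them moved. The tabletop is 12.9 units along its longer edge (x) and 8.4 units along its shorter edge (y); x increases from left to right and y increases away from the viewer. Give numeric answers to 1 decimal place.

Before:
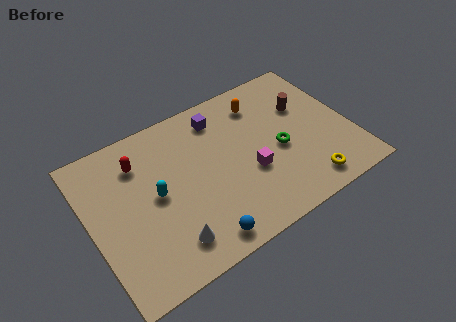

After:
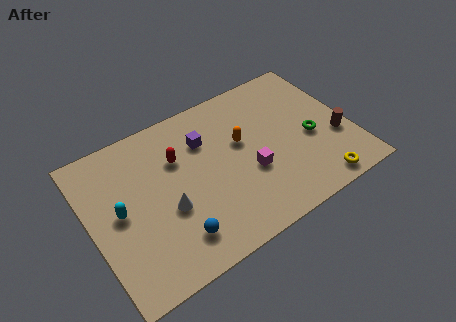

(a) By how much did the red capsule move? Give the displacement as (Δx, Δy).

(1.8, -0.7)

The red capsule was at about (2.7, 6.4) and moved to about (4.5, 5.7).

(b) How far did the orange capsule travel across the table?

2.1

From (8.9, 6.7) to (7.6, 5.0), the orange capsule covered √(1.3² + 1.7²) ≈ 2.1 units.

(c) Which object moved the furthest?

the brown cylinder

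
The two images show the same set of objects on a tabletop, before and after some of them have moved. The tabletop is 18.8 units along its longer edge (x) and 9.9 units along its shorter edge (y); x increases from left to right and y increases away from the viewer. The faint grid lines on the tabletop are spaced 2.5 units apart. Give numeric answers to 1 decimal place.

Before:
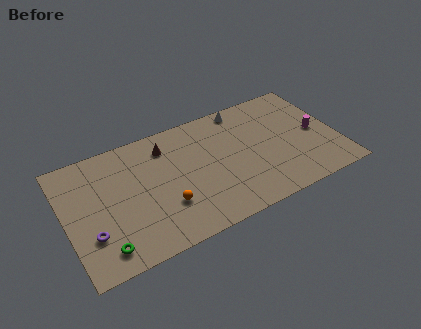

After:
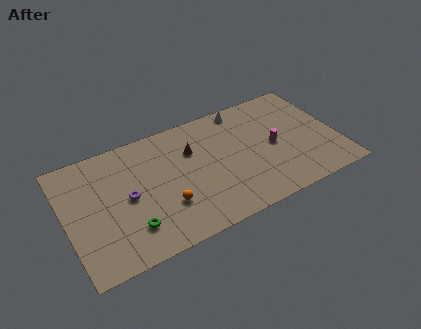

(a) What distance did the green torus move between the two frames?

2.1

The green torus was near (2.2, 1.6) before and (4.1, 2.4) after, so it travelled √(1.9² + 0.8²) ≈ 2.1 units.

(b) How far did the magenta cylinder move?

3.0

The magenta cylinder moved from about (17.4, 4.8) to (14.4, 4.8), a distance of √(3.0² + 0.0²) ≈ 3.0.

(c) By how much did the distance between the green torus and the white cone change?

-2.0

The distance was about 12.9 in the first image and 10.9 in the second, so they moved 2.0 units closer together.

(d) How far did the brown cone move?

2.0

From (7.2, 7.9) to (8.9, 6.8), the brown cone covered √(1.7² + 1.1²) ≈ 2.0 units.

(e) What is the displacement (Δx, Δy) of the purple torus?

(2.7, 1.9)

From the two frames, the purple torus sits at roughly (1.5, 3.0) before and (4.2, 4.9) after.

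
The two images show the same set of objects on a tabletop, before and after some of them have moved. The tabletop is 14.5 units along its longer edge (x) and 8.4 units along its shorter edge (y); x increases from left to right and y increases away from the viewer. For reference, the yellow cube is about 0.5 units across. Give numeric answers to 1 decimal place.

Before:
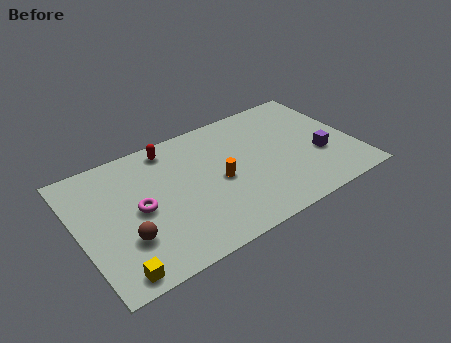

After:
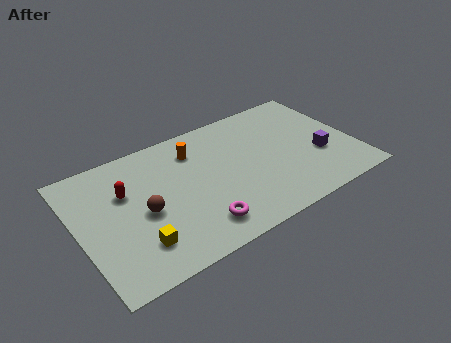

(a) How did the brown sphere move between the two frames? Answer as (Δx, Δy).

(1.1, 1.2)

From the two frames, the brown sphere sits at roughly (2.2, 2.6) before and (3.3, 3.8) after.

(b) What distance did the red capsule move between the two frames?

3.2

The red capsule moved from about (5.2, 7.3) to (2.6, 5.5), a distance of √(2.6² + 1.8²) ≈ 3.2.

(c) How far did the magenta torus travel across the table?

3.7

The magenta torus was near (3.1, 4.1) before and (5.8, 1.6) after, so it travelled √(2.7² + 2.5²) ≈ 3.7 units.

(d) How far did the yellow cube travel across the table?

1.7

The yellow cube was near (1.4, 0.9) before and (2.7, 2.0) after, so it travelled √(1.3² + 1.1²) ≈ 1.7 units.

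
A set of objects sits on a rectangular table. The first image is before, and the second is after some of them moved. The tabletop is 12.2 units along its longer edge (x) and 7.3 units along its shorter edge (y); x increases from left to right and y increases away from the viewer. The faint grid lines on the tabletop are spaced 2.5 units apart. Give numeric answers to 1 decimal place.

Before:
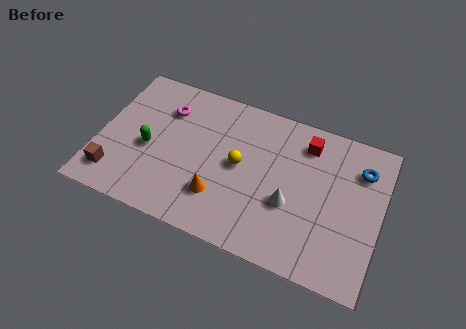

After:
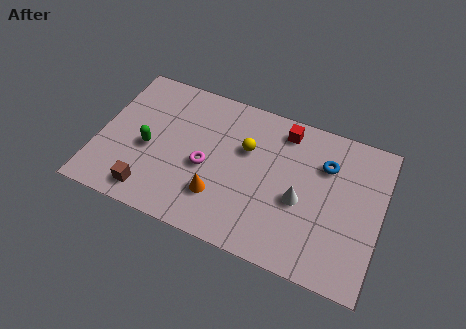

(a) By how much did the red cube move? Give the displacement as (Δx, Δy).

(-1.0, 0.3)

The red cube started near (8.8, 5.9) and ended near (7.8, 6.2).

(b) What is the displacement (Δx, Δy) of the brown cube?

(1.6, -0.3)

From the two frames, the brown cube sits at roughly (0.9, 1.4) before and (2.5, 1.1) after.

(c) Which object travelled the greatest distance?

the magenta torus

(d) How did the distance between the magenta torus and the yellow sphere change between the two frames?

-1.6

Before: roughly 3.8 units apart; after: 2.2. That's 1.6 units closer together.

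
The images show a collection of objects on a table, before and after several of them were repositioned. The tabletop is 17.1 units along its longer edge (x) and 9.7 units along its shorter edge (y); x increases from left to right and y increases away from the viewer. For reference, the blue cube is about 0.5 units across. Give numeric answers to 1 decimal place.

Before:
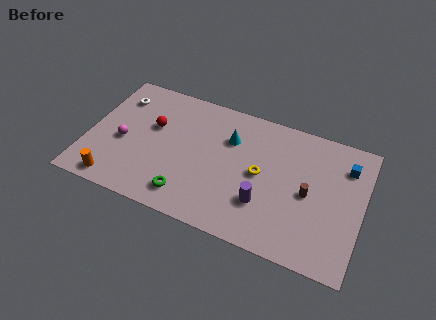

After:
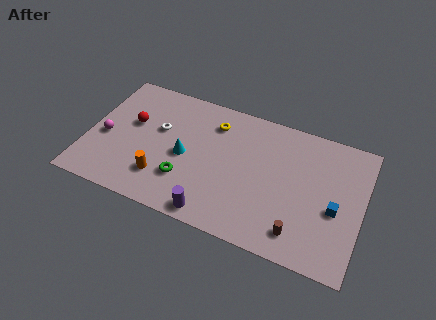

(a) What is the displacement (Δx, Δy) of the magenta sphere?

(-1.1, 0.0)

The magenta sphere was at about (2.2, 4.2) and moved to about (1.1, 4.2).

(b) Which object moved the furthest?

the yellow torus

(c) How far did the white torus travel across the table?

3.2

The white torus moved from about (1.5, 7.5) to (4.3, 5.9), a distance of √(2.8² + 1.6²) ≈ 3.2.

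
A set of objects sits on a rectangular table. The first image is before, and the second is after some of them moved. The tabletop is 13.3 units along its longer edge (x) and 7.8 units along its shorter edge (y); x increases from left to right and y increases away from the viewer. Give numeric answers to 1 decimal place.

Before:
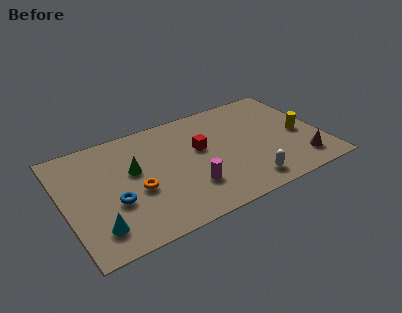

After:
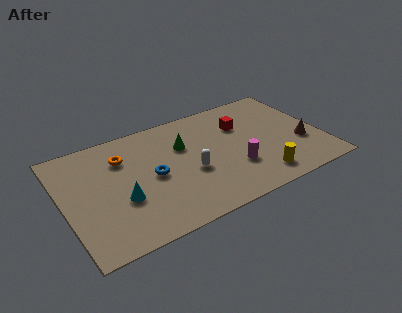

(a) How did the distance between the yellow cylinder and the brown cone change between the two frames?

+0.9

They were about 2.0 units apart before and 2.9 after — 0.9 units further apart.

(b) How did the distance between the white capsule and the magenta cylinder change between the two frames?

-0.7

The distance was about 3.0 in the first image and 2.3 in the second, so they moved 0.7 units closer together.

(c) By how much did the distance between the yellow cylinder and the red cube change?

-1.1

Before: roughly 5.2 units apart; after: 4.1. That's 1.1 units closer together.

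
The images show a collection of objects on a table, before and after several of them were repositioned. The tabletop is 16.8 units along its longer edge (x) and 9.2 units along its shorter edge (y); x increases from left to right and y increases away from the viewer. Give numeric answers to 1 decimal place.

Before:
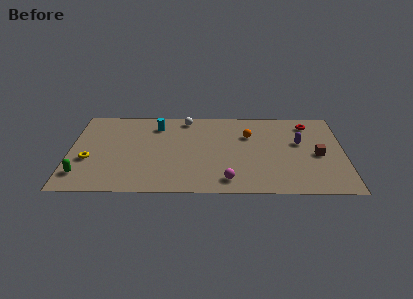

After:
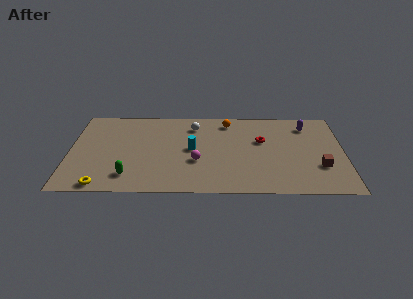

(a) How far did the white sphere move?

0.9

The white sphere moved from about (7.1, 8.1) to (7.6, 7.3), a distance of √(0.5² + 0.8²) ≈ 0.9.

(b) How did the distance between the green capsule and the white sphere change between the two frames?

-2.1

Before: roughly 8.8 units apart; after: 6.7. That's 2.1 units closer together.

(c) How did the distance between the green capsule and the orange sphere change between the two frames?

-2.6

The distance was about 11.1 in the first image and 8.5 in the second, so they moved 2.6 units closer together.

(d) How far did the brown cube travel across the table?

1.3

From (15.2, 4.2) to (15.3, 2.9), the brown cube covered √(0.1² + 1.3²) ≈ 1.3 units.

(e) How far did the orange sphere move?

2.0

The orange sphere was near (11.0, 6.3) before and (9.7, 7.8) after, so it travelled √(1.3² + 1.5²) ≈ 2.0 units.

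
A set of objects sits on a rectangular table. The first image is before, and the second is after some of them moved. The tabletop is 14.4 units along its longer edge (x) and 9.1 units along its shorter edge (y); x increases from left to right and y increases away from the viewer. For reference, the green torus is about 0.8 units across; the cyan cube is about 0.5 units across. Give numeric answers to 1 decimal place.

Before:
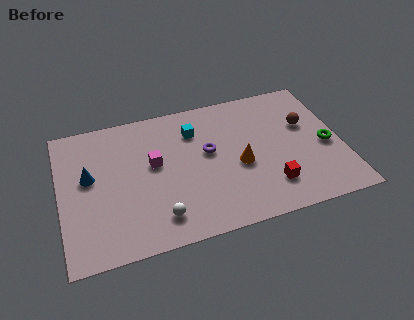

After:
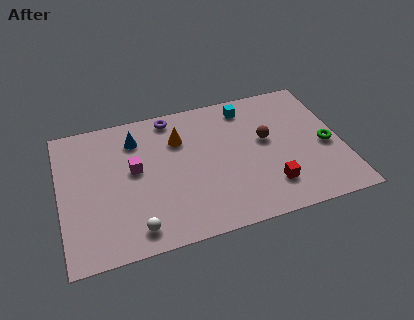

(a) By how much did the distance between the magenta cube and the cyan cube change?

+3.8

The distance was about 2.7 in the first image and 6.5 in the second, so they moved 3.8 units further apart.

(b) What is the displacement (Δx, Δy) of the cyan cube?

(2.8, 0.9)

The cyan cube started near (7.0, 6.8) and ended near (9.8, 7.7).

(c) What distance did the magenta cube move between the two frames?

1.0

The magenta cube moved from about (4.8, 5.2) to (3.8, 5.1), a distance of √(1.0² + 0.1²) ≈ 1.0.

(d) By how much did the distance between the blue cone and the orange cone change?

-5.4

Before: roughly 7.7 units apart; after: 2.3. That's 5.4 units closer together.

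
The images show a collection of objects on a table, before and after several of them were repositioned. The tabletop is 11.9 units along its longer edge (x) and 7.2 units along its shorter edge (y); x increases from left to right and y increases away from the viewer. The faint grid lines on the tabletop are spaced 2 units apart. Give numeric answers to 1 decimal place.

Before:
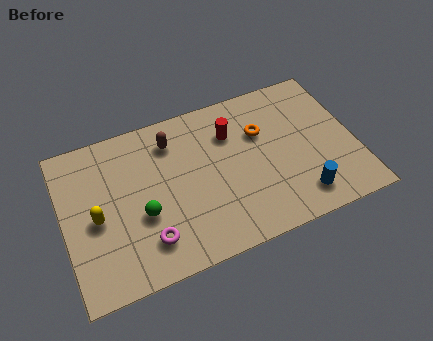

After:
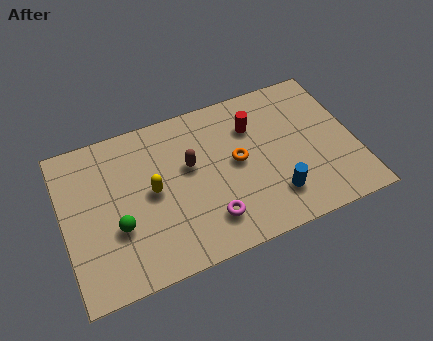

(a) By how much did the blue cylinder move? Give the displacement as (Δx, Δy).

(-1.0, 0.4)

From the two frames, the blue cylinder sits at roughly (9.4, 1.3) before and (8.4, 1.7) after.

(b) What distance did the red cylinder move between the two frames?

0.9

The red cylinder was near (7.0, 5.2) before and (7.9, 5.2) after, so it travelled √(0.9² + 0.0²) ≈ 0.9 units.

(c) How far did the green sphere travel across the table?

1.0

The green sphere was near (3.1, 2.8) before and (2.1, 2.6) after, so it travelled √(1.0² + 0.2²) ≈ 1.0 units.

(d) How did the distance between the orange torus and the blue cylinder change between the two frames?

-1.2

Before: roughly 3.7 units apart; after: 2.5. That's 1.2 units closer together.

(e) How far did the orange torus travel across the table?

1.5

From (8.2, 4.8) to (7.1, 3.8), the orange torus covered √(1.1² + 1.0²) ≈ 1.5 units.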